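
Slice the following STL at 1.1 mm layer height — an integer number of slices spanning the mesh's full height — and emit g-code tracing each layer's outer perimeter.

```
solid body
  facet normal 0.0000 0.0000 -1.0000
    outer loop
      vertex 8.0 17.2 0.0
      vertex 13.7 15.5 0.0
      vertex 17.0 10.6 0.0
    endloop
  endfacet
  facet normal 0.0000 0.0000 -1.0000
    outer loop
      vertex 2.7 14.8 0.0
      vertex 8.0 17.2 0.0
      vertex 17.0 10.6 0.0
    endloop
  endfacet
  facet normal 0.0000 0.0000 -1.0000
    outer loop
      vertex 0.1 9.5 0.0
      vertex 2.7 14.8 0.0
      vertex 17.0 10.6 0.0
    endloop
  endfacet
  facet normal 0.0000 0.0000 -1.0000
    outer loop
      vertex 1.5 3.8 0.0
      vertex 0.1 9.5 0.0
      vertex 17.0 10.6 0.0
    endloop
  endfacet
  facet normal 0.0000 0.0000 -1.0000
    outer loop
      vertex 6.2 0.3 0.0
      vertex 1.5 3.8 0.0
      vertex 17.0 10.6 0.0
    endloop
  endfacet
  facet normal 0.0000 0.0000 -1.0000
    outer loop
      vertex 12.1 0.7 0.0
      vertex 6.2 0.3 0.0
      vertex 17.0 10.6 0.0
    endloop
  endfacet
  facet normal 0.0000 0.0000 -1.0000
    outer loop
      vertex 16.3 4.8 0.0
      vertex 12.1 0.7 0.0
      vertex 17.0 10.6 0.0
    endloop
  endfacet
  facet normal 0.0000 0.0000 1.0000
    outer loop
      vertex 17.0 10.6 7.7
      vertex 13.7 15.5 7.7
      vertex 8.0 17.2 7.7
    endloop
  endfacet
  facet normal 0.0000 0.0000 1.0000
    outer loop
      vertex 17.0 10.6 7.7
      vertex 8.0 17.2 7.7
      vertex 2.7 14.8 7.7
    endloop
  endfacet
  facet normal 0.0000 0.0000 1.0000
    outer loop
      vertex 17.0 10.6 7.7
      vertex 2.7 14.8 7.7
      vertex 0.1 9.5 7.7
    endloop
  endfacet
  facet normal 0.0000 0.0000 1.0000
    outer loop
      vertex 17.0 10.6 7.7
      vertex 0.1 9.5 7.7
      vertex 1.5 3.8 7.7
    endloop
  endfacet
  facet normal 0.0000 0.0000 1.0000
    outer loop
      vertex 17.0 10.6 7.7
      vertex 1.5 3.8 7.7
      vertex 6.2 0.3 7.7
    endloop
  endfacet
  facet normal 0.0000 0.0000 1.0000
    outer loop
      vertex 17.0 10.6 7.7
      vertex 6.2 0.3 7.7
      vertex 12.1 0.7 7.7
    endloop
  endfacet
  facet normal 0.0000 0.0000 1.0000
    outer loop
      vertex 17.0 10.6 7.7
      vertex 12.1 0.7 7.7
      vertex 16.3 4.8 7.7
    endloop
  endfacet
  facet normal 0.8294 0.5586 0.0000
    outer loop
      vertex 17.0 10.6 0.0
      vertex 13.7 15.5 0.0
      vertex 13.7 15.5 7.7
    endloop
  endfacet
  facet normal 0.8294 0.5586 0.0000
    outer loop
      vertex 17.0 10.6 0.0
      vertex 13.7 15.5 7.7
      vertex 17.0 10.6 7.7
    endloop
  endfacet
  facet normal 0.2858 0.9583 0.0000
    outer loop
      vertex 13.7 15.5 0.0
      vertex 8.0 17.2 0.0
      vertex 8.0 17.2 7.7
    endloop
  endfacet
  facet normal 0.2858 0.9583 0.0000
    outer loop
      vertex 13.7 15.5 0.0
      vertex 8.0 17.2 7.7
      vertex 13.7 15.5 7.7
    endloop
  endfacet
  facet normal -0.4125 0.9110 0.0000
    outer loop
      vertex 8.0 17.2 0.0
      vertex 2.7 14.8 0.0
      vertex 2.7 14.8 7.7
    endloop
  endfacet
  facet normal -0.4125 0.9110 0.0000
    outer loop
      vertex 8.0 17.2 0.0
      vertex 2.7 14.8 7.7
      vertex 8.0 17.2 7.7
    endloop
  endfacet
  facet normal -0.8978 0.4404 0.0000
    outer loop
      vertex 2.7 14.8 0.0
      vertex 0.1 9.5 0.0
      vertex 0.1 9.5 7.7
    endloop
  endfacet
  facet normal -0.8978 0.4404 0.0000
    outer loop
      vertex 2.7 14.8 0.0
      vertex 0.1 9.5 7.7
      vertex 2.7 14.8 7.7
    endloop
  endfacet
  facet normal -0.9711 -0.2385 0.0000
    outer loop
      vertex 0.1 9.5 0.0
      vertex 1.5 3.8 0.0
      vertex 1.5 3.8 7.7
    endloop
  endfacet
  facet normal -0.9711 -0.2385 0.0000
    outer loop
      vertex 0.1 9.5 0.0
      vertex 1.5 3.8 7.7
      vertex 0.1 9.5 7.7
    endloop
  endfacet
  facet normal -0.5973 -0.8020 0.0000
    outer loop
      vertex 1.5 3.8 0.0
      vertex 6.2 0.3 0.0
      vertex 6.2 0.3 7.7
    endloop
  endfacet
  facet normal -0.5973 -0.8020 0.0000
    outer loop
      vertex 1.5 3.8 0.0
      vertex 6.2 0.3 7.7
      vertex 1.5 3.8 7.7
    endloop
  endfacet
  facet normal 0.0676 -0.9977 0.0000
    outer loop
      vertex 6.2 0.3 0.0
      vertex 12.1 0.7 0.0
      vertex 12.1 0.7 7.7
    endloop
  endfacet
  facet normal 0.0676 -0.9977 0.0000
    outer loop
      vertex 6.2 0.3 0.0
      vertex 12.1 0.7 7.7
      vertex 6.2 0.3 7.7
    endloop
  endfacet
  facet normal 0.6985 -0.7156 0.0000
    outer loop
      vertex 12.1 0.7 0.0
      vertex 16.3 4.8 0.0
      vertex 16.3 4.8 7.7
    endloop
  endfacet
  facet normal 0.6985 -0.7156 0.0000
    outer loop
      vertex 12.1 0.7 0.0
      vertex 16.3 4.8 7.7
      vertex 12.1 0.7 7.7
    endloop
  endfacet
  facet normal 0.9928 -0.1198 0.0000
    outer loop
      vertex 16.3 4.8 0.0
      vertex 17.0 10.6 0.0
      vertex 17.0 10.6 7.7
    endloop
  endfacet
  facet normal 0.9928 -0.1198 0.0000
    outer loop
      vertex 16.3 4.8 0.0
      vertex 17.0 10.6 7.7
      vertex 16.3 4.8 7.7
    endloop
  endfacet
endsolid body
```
; perimeter-only toolpath
G21 ; units = mm
G90 ; absolute positioning
G28 ; home
; layer 1
G0 Z1.1
G0 X17.0 Y10.6
G1 X13.7 Y15.5
G1 X8.0 Y17.2
G1 X2.7 Y14.8
G1 X0.1 Y9.5
G1 X1.5 Y3.8
G1 X6.2 Y0.3
G1 X12.1 Y0.7
G1 X16.3 Y4.8
G1 X17.0 Y10.6
; layer 2
G0 Z2.2
G0 X17.0 Y10.6
G1 X13.7 Y15.5
G1 X8.0 Y17.2
G1 X2.7 Y14.8
G1 X0.1 Y9.5
G1 X1.5 Y3.8
G1 X6.2 Y0.3
G1 X12.1 Y0.7
G1 X16.3 Y4.8
G1 X17.0 Y10.6
; layer 3
G0 Z3.3
G0 X17.0 Y10.6
G1 X13.7 Y15.5
G1 X8.0 Y17.2
G1 X2.7 Y14.8
G1 X0.1 Y9.5
G1 X1.5 Y3.8
G1 X6.2 Y0.3
G1 X12.1 Y0.7
G1 X16.3 Y4.8
G1 X17.0 Y10.6
; layer 4
G0 Z4.4
G0 X17.0 Y10.6
G1 X13.7 Y15.5
G1 X8.0 Y17.2
G1 X2.7 Y14.8
G1 X0.1 Y9.5
G1 X1.5 Y3.8
G1 X6.2 Y0.3
G1 X12.1 Y0.7
G1 X16.3 Y4.8
G1 X17.0 Y10.6
; layer 5
G0 Z5.5
G0 X17.0 Y10.6
G1 X13.7 Y15.5
G1 X8.0 Y17.2
G1 X2.7 Y14.8
G1 X0.1 Y9.5
G1 X1.5 Y3.8
G1 X6.2 Y0.3
G1 X12.1 Y0.7
G1 X16.3 Y4.8
G1 X17.0 Y10.6
; layer 6
G0 Z6.6
G0 X17.0 Y10.6
G1 X13.7 Y15.5
G1 X8.0 Y17.2
G1 X2.7 Y14.8
G1 X0.1 Y9.5
G1 X1.5 Y3.8
G1 X6.2 Y0.3
G1 X12.1 Y0.7
G1 X16.3 Y4.8
G1 X17.0 Y10.6
; layer 7
G0 Z7.7
G0 X17.0 Y10.6
G1 X13.7 Y15.5
G1 X8.0 Y17.2
G1 X2.7 Y14.8
G1 X0.1 Y9.5
G1 X1.5 Y3.8
G1 X6.2 Y0.3
G1 X12.1 Y0.7
G1 X16.3 Y4.8
G1 X17.0 Y10.6
M2 ; end

The solid is a regular 9-sided prism (a cylinder approximated with 9 flat sides), circumscribed radius ≈ 8.6 mm, height ≈ 7.7 mm. Slicing at Δz = 1.1 mm — 7 equal slices spanning the solid's height, so layer i sits at z = i·h/7 — gives 7 non-empty perimeters. Each is a 9-segment closed polygon; G0 lifts to the layer z and rapids to the start vertex, then G1 traces the edges.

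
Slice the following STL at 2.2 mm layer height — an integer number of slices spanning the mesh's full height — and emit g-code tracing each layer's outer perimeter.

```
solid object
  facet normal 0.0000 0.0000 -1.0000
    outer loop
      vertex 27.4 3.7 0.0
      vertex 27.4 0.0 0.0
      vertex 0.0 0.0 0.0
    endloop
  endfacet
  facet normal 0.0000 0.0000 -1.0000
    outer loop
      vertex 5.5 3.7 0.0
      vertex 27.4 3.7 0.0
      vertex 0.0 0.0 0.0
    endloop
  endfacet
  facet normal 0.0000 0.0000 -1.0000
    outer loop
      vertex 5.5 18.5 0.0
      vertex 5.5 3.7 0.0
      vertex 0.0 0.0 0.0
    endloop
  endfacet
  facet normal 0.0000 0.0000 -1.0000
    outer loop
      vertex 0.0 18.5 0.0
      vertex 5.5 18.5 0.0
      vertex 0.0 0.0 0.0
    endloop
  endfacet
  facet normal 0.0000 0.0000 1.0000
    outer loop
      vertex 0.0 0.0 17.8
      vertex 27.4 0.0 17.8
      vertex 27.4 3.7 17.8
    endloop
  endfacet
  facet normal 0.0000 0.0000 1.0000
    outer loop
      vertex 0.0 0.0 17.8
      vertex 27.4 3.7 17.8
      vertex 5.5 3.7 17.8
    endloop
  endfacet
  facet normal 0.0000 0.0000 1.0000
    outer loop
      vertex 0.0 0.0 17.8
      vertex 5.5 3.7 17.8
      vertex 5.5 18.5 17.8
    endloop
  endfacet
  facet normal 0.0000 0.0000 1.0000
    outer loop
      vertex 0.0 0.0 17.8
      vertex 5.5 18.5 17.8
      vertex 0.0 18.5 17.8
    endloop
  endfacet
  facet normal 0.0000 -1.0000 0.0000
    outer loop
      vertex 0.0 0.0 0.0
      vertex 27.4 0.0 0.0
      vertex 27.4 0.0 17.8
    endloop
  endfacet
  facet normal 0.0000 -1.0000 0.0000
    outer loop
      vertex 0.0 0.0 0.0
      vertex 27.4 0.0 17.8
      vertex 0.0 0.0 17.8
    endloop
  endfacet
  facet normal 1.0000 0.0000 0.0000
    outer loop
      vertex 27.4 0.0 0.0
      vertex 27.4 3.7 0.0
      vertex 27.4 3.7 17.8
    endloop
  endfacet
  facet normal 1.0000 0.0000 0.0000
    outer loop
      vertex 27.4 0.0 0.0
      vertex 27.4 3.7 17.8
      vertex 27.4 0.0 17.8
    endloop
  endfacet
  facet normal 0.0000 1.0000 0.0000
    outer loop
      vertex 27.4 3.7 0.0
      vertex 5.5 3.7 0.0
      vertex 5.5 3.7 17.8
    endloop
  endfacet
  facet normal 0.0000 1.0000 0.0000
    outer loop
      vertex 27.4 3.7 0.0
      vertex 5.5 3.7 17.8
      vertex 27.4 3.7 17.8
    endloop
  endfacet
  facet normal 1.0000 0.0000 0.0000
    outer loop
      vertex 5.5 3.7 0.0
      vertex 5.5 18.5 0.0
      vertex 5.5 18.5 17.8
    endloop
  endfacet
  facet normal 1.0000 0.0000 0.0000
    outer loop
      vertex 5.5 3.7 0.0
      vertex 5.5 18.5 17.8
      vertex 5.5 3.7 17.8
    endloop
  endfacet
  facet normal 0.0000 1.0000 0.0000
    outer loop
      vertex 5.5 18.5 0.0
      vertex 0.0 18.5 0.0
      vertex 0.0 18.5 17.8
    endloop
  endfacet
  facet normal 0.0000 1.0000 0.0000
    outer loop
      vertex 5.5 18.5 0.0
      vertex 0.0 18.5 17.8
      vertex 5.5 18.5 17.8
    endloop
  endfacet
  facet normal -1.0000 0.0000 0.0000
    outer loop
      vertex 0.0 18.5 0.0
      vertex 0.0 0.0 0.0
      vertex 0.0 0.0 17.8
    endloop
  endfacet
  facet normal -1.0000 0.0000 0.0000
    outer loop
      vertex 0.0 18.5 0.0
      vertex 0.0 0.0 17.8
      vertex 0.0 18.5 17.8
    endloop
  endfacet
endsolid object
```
; perimeter-only toolpath
G21 ; units = mm
G90 ; absolute positioning
G28 ; home
; layer 1
G0 Z2.2
G0 X0.0 Y0.0
G1 X27.4 Y0.0
G1 X27.4 Y3.7
G1 X5.5 Y3.7
G1 X5.5 Y18.5
G1 X0.0 Y18.5
G1 X0.0 Y0.0
; layer 2
G0 Z4.5
G0 X0.0 Y0.0
G1 X27.4 Y0.0
G1 X27.4 Y3.7
G1 X5.5 Y3.7
G1 X5.5 Y18.5
G1 X0.0 Y18.5
G1 X0.0 Y0.0
; layer 3
G0 Z6.7
G0 X0.0 Y0.0
G1 X27.4 Y0.0
G1 X27.4 Y3.7
G1 X5.5 Y3.7
G1 X5.5 Y18.5
G1 X0.0 Y18.5
G1 X0.0 Y0.0
; layer 4
G0 Z8.9
G0 X0.0 Y0.0
G1 X27.4 Y0.0
G1 X27.4 Y3.7
G1 X5.5 Y3.7
G1 X5.5 Y18.5
G1 X0.0 Y18.5
G1 X0.0 Y0.0
; layer 5
G0 Z11.1
G0 X0.0 Y0.0
G1 X27.4 Y0.0
G1 X27.4 Y3.7
G1 X5.5 Y3.7
G1 X5.5 Y18.5
G1 X0.0 Y18.5
G1 X0.0 Y0.0
; layer 6
G0 Z13.4
G0 X0.0 Y0.0
G1 X27.4 Y0.0
G1 X27.4 Y3.7
G1 X5.5 Y3.7
G1 X5.5 Y18.5
G1 X0.0 Y18.5
G1 X0.0 Y0.0
; layer 7
G0 Z15.6
G0 X0.0 Y0.0
G1 X27.4 Y0.0
G1 X27.4 Y3.7
G1 X5.5 Y3.7
G1 X5.5 Y18.5
G1 X0.0 Y18.5
G1 X0.0 Y0.0
; layer 8
G0 Z17.8
G0 X0.0 Y0.0
G1 X27.4 Y0.0
G1 X27.4 Y3.7
G1 X5.5 Y3.7
G1 X5.5 Y18.5
G1 X0.0 Y18.5
G1 X0.0 Y0.0
M2 ; end

The solid is an L-shaped prism: outer 27.4 × 18.5 mm, arm thicknesses ≈ 3.7 mm (horizontal) and 5.5 mm (vertical), extruded 17.8 mm in z. Slicing at Δz = 2.2 mm — 8 equal slices spanning the solid's height, so layer i sits at z = i·h/8 — gives 8 non-empty perimeters. Each is a 6-segment closed polygon; G0 lifts to the layer z and rapids to the start vertex, then G1 traces the edges.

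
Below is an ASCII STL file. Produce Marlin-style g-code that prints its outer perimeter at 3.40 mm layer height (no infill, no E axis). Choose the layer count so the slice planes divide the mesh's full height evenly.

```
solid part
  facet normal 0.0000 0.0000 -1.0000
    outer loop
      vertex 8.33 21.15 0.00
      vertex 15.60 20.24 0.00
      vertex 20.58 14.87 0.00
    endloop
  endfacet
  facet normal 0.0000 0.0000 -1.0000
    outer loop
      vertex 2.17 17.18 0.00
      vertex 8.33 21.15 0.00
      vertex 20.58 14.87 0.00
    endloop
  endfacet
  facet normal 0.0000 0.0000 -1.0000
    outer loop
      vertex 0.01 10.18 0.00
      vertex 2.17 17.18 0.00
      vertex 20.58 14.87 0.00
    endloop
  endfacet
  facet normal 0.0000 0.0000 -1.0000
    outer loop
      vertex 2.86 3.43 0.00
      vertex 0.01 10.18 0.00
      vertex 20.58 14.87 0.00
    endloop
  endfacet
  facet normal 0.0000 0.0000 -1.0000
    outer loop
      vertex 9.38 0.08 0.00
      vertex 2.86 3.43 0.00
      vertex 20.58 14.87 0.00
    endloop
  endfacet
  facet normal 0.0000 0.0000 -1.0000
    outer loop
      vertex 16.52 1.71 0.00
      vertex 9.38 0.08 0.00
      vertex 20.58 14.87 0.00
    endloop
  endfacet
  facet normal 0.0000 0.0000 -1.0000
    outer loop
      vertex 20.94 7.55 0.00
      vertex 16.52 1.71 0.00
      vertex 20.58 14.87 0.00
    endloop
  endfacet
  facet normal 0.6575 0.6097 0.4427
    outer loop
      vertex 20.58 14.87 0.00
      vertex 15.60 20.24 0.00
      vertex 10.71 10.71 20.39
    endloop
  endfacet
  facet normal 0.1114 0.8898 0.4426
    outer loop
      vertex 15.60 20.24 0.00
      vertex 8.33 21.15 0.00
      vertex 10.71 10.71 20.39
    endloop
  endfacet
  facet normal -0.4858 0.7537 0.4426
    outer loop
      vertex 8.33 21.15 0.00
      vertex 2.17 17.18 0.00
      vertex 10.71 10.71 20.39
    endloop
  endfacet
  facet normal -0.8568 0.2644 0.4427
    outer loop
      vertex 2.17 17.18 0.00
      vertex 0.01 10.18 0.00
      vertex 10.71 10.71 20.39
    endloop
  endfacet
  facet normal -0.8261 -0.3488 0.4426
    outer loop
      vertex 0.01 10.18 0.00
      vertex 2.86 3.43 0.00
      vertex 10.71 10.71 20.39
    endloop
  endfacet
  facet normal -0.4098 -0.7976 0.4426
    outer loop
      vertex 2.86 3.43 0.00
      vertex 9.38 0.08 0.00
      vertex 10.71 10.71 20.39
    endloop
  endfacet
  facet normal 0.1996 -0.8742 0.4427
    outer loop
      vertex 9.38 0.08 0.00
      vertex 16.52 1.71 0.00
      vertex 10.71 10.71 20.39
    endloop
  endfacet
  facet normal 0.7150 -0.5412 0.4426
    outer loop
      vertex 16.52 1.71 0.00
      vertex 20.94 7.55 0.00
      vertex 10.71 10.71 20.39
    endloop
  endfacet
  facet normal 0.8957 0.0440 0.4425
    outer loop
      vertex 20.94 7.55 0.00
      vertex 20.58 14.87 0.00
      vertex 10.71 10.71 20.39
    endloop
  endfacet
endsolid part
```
; perimeter-only toolpath
G21 ; units = mm
G90 ; absolute positioning
G28 ; home
; layer 1
G0 Z3.40
G0 X18.93 Y14.18
G1 X14.79 Y18.65
G1 X8.73 Y19.41
G1 X3.59 Y16.10
G1 X1.79 Y10.27
G1 X4.17 Y4.64
G1 X9.60 Y1.85
G1 X15.55 Y3.21
G1 X19.24 Y8.08
G1 X18.93 Y14.18
; layer 2
G0 Z6.80
G0 X17.29 Y13.48
G1 X13.97 Y17.06
G1 X9.12 Y17.67
G1 X5.02 Y15.02
G1 X3.58 Y10.36
G1 X5.48 Y5.86
G1 X9.82 Y3.62
G1 X14.58 Y4.71
G1 X17.53 Y8.60
G1 X17.29 Y13.48
; layer 3
G0 Z10.20
G0 X15.64 Y12.79
G1 X13.16 Y15.47
G1 X9.52 Y15.93
G1 X6.44 Y13.95
G1 X5.36 Y10.45
G1 X6.79 Y7.07
G1 X10.05 Y5.40
G1 X13.62 Y6.21
G1 X15.83 Y9.13
G1 X15.64 Y12.79
; layer 4
G0 Z13.59
G0 X14.00 Y12.10
G1 X12.34 Y13.89
G1 X9.92 Y14.19
G1 X7.86 Y12.87
G1 X7.14 Y10.53
G1 X8.09 Y8.28
G1 X10.27 Y7.17
G1 X12.65 Y7.71
G1 X14.12 Y9.66
G1 X14.00 Y12.10
; layer 5
G0 Z16.99
G0 X12.36 Y11.40
G1 X11.53 Y12.30
G1 X10.31 Y12.45
G1 X9.29 Y11.79
G1 X8.93 Y10.62
G1 X9.40 Y9.50
G1 X10.49 Y8.94
G1 X11.68 Y9.21
G1 X12.41 Y10.18
G1 X12.36 Y11.40
M2 ; end

The solid is a regular 9-sided pyramid, base circumscribed radius ≈ 10.7 mm, apex at z ≈ 20.4 mm. Slicing at Δz = 3.40 mm — 6 equal slices spanning the solid's height, so layer i sits at z = i·h/6 — gives 5 non-empty perimeters. Each is a 9-segment closed polygon; G0 lifts to the layer z and rapids to the start vertex, then G1 traces the edges. The cross-section shrinks linearly with z (the slice at the apex is degenerate and omitted).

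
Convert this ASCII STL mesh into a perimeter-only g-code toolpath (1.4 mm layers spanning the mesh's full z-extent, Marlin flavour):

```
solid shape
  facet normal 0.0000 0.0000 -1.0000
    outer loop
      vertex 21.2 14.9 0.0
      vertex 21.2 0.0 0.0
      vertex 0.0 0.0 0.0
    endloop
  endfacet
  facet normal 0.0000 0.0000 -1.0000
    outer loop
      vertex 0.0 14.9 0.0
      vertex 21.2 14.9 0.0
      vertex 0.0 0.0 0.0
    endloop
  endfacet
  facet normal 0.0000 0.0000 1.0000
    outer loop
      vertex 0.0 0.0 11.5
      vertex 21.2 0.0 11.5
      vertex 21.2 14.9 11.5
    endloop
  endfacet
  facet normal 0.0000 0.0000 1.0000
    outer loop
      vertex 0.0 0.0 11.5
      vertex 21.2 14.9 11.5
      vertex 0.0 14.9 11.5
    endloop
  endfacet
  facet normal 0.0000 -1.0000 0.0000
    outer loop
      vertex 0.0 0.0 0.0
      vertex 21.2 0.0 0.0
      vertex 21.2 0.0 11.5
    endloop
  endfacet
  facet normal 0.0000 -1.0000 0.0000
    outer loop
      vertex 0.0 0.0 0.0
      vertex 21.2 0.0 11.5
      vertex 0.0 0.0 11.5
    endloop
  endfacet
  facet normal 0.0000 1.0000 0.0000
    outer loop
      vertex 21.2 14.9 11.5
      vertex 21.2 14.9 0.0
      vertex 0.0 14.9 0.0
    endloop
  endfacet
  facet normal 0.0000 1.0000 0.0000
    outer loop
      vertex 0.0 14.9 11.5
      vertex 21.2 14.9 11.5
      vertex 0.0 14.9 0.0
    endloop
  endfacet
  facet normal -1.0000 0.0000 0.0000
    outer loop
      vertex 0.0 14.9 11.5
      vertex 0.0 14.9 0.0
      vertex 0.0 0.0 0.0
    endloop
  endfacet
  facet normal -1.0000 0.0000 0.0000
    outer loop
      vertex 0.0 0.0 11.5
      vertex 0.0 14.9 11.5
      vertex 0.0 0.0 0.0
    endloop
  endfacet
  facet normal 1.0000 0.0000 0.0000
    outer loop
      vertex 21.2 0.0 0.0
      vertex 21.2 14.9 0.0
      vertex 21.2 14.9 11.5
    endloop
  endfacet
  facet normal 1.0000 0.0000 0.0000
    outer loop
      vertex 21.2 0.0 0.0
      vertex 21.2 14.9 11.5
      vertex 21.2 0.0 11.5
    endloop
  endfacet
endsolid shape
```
; perimeter-only toolpath
G21 ; units = mm
G90 ; absolute positioning
G28 ; home
; layer 1
G0 Z1.4
G0 X0.0 Y0.0
G1 X21.2 Y0.0
G1 X21.2 Y14.9
G1 X0.0 Y14.9
G1 X0.0 Y0.0
; layer 2
G0 Z2.9
G0 X0.0 Y0.0
G1 X21.2 Y0.0
G1 X21.2 Y14.9
G1 X0.0 Y14.9
G1 X0.0 Y0.0
; layer 3
G0 Z4.3
G0 X0.0 Y0.0
G1 X21.2 Y0.0
G1 X21.2 Y14.9
G1 X0.0 Y14.9
G1 X0.0 Y0.0
; layer 4
G0 Z5.8
G0 X0.0 Y0.0
G1 X21.2 Y0.0
G1 X21.2 Y14.9
G1 X0.0 Y14.9
G1 X0.0 Y0.0
; layer 5
G0 Z7.2
G0 X0.0 Y0.0
G1 X21.2 Y0.0
G1 X21.2 Y14.9
G1 X0.0 Y14.9
G1 X0.0 Y0.0
; layer 6
G0 Z8.6
G0 X0.0 Y0.0
G1 X21.2 Y0.0
G1 X21.2 Y14.9
G1 X0.0 Y14.9
G1 X0.0 Y0.0
; layer 7
G0 Z10.1
G0 X0.0 Y0.0
G1 X21.2 Y0.0
G1 X21.2 Y14.9
G1 X0.0 Y14.9
G1 X0.0 Y0.0
; layer 8
G0 Z11.5
G0 X0.0 Y0.0
G1 X21.2 Y0.0
G1 X21.2 Y14.9
G1 X0.0 Y14.9
G1 X0.0 Y0.0
M2 ; end

The solid is a rectangular box, roughly 21.2 × 14.9 mm footprint and 11.5 mm tall. Slicing at Δz = 1.4 mm — 8 equal slices spanning the solid's height, so layer i sits at z = i·h/8 — gives 8 non-empty perimeters. Each is a 4-segment closed polygon; G0 lifts to the layer z and rapids to the start vertex, then G1 traces the edges.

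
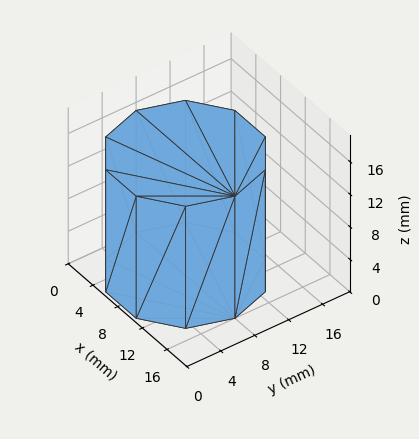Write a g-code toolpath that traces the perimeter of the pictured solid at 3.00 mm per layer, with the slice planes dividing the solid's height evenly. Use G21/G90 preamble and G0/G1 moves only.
Reading the render: the shape is a regular 10-sided prism (a cylinder approximated with 10 flat sides), circumscribed radius ≈ 8 mm, height ≈ 15 mm (dimensions read to the nearest mm from the axis ticks). For the g-code, the solid's height is divided into equal slices at the stated Δz and each level perimeter traced with G1 moves after a G0 lift.

; perimeter-only toolpath
G21 ; units = mm
G90 ; absolute positioning
G28 ; home
; layer 1
G0 Z3.00
G0 X16.00 Y8.00
G1 X14.47 Y12.70
G1 X10.47 Y15.61
G1 X5.53 Y15.61
G1 X1.53 Y12.70
G1 X0.00 Y8.00
G1 X1.53 Y3.30
G1 X5.53 Y0.39
G1 X10.47 Y0.39
G1 X14.47 Y3.30
G1 X16.00 Y8.00
; layer 2
G0 Z6.00
G0 X16.00 Y8.00
G1 X14.47 Y12.70
G1 X10.47 Y15.61
G1 X5.53 Y15.61
G1 X1.53 Y12.70
G1 X0.00 Y8.00
G1 X1.53 Y3.30
G1 X5.53 Y0.39
G1 X10.47 Y0.39
G1 X14.47 Y3.30
G1 X16.00 Y8.00
; layer 3
G0 Z9.00
G0 X16.00 Y8.00
G1 X14.47 Y12.70
G1 X10.47 Y15.61
G1 X5.53 Y15.61
G1 X1.53 Y12.70
G1 X0.00 Y8.00
G1 X1.53 Y3.30
G1 X5.53 Y0.39
G1 X10.47 Y0.39
G1 X14.47 Y3.30
G1 X16.00 Y8.00
; layer 4
G0 Z12.00
G0 X16.00 Y8.00
G1 X14.47 Y12.70
G1 X10.47 Y15.61
G1 X5.53 Y15.61
G1 X1.53 Y12.70
G1 X0.00 Y8.00
G1 X1.53 Y3.30
G1 X5.53 Y0.39
G1 X10.47 Y0.39
G1 X14.47 Y3.30
G1 X16.00 Y8.00
; layer 5
G0 Z15.00
G0 X16.00 Y8.00
G1 X14.47 Y12.70
G1 X10.47 Y15.61
G1 X5.53 Y15.61
G1 X1.53 Y12.70
G1 X0.00 Y8.00
G1 X1.53 Y3.30
G1 X5.53 Y0.39
G1 X10.47 Y0.39
G1 X14.47 Y3.30
G1 X16.00 Y8.00
M2 ; end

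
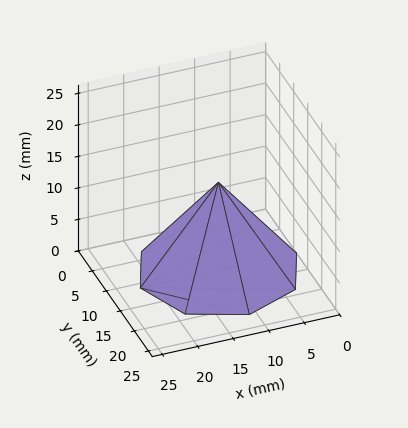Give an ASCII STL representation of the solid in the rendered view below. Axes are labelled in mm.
Reading the render: the shape is a regular 8-sided pyramid, base circumscribed radius ≈ 11 mm, apex at z ≈ 14 mm (dimensions read to the nearest mm from the axis ticks). For the STL, each face is triangulated and given an outward normal.

solid part
  facet normal 0.0000 0.0000 -1.0000
    outer loop
      vertex 11.000 22.000 0.000
      vertex 18.778 18.778 0.000
      vertex 22.000 11.000 0.000
    endloop
  endfacet
  facet normal 0.0000 0.0000 -1.0000
    outer loop
      vertex 3.222 18.778 0.000
      vertex 11.000 22.000 0.000
      vertex 22.000 11.000 0.000
    endloop
  endfacet
  facet normal 0.0000 0.0000 -1.0000
    outer loop
      vertex 0.000 11.000 0.000
      vertex 3.222 18.778 0.000
      vertex 22.000 11.000 0.000
    endloop
  endfacet
  facet normal 0.0000 0.0000 -1.0000
    outer loop
      vertex 3.222 3.222 0.000
      vertex 0.000 11.000 0.000
      vertex 22.000 11.000 0.000
    endloop
  endfacet
  facet normal 0.0000 0.0000 -1.0000
    outer loop
      vertex 11.000 0.000 0.000
      vertex 3.222 3.222 0.000
      vertex 22.000 11.000 0.000
    endloop
  endfacet
  facet normal 0.0000 0.0000 -1.0000
    outer loop
      vertex 18.778 3.222 0.000
      vertex 11.000 0.000 0.000
      vertex 22.000 11.000 0.000
    endloop
  endfacet
  facet normal 0.7477 0.3097 0.5874
    outer loop
      vertex 22.000 11.000 0.000
      vertex 18.778 18.778 0.000
      vertex 11.000 11.000 14.000
    endloop
  endfacet
  facet normal 0.3097 0.7477 0.5874
    outer loop
      vertex 18.778 18.778 0.000
      vertex 11.000 22.000 0.000
      vertex 11.000 11.000 14.000
    endloop
  endfacet
  facet normal -0.3097 0.7477 0.5874
    outer loop
      vertex 11.000 22.000 0.000
      vertex 3.222 18.778 0.000
      vertex 11.000 11.000 14.000
    endloop
  endfacet
  facet normal -0.7477 0.3097 0.5874
    outer loop
      vertex 3.222 18.778 0.000
      vertex 0.000 11.000 0.000
      vertex 11.000 11.000 14.000
    endloop
  endfacet
  facet normal -0.7477 -0.3097 0.5874
    outer loop
      vertex 0.000 11.000 0.000
      vertex 3.222 3.222 0.000
      vertex 11.000 11.000 14.000
    endloop
  endfacet
  facet normal -0.3097 -0.7477 0.5874
    outer loop
      vertex 3.222 3.222 0.000
      vertex 11.000 0.000 0.000
      vertex 11.000 11.000 14.000
    endloop
  endfacet
  facet normal 0.3097 -0.7477 0.5874
    outer loop
      vertex 11.000 0.000 0.000
      vertex 18.778 3.222 0.000
      vertex 11.000 11.000 14.000
    endloop
  endfacet
  facet normal 0.7477 -0.3097 0.5874
    outer loop
      vertex 18.778 3.222 0.000
      vertex 22.000 11.000 0.000
      vertex 11.000 11.000 14.000
    endloop
  endfacet
endsolid part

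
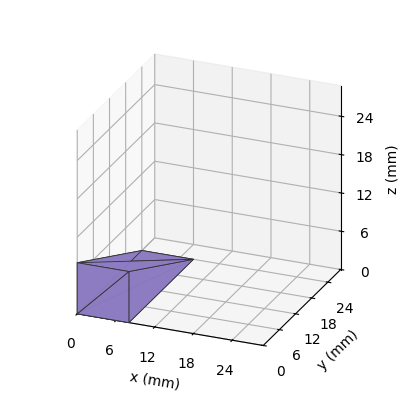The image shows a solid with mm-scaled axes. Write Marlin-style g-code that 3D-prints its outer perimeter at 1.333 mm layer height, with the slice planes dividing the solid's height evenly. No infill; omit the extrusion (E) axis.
Reading the render: the shape is a wedge (ramp): 8 × 24 mm base, rising to 8 mm along the y=0 edge and sloping linearly to z=0 at y=24 (dimensions read to the nearest mm from the axis ticks). For the g-code, the solid's height is divided into equal slices at the stated Δz and each level perimeter traced with G1 moves after a G0 lift.

; perimeter-only toolpath
G21 ; units = mm
G90 ; absolute positioning
G28 ; home
; layer 1
G0 Z1.333
G0 X0.000 Y0.000
G1 X8.000 Y0.000
G1 X8.000 Y20.000
G1 X0.000 Y20.000
G1 X0.000 Y0.000
; layer 2
G0 Z2.667
G0 X0.000 Y0.000
G1 X8.000 Y0.000
G1 X8.000 Y16.000
G1 X0.000 Y16.000
G1 X0.000 Y0.000
; layer 3
G0 Z4.000
G0 X0.000 Y0.000
G1 X8.000 Y0.000
G1 X8.000 Y12.000
G1 X0.000 Y12.000
G1 X0.000 Y0.000
; layer 4
G0 Z5.333
G0 X0.000 Y0.000
G1 X8.000 Y0.000
G1 X8.000 Y8.000
G1 X0.000 Y8.000
G1 X0.000 Y0.000
; layer 5
G0 Z6.667
G0 X0.000 Y0.000
G1 X8.000 Y0.000
G1 X8.000 Y4.000
G1 X0.000 Y4.000
G1 X0.000 Y0.000
M2 ; end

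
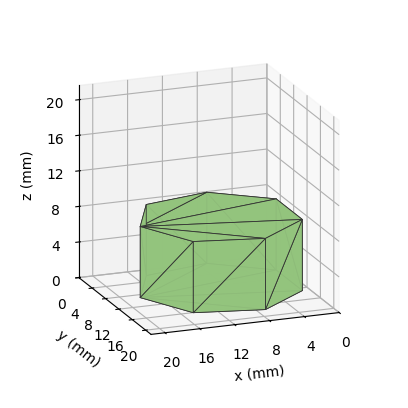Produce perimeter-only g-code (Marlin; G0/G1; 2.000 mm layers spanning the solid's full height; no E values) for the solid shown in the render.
Reading the render: the shape is a regular 7-sided prism (a cylinder approximated with 7 flat sides), circumscribed radius ≈ 9 mm, height ≈ 8 mm (dimensions read to the nearest mm from the axis ticks). For the g-code, the solid's height is divided into equal slices at the stated Δz and each level perimeter traced with G1 moves after a G0 lift.

; perimeter-only toolpath
G21 ; units = mm
G90 ; absolute positioning
G28 ; home
; layer 1
G0 Z2.000
G0 X18.000 Y9.000
G1 X14.611 Y16.036
G1 X6.997 Y17.774
G1 X0.891 Y12.905
G1 X0.891 Y5.095
G1 X6.997 Y0.226
G1 X14.611 Y1.964
G1 X18.000 Y9.000
; layer 2
G0 Z4.000
G0 X18.000 Y9.000
G1 X14.611 Y16.036
G1 X6.997 Y17.774
G1 X0.891 Y12.905
G1 X0.891 Y5.095
G1 X6.997 Y0.226
G1 X14.611 Y1.964
G1 X18.000 Y9.000
; layer 3
G0 Z6.000
G0 X18.000 Y9.000
G1 X14.611 Y16.036
G1 X6.997 Y17.774
G1 X0.891 Y12.905
G1 X0.891 Y5.095
G1 X6.997 Y0.226
G1 X14.611 Y1.964
G1 X18.000 Y9.000
; layer 4
G0 Z8.000
G0 X18.000 Y9.000
G1 X14.611 Y16.036
G1 X6.997 Y17.774
G1 X0.891 Y12.905
G1 X0.891 Y5.095
G1 X6.997 Y0.226
G1 X14.611 Y1.964
G1 X18.000 Y9.000
M2 ; end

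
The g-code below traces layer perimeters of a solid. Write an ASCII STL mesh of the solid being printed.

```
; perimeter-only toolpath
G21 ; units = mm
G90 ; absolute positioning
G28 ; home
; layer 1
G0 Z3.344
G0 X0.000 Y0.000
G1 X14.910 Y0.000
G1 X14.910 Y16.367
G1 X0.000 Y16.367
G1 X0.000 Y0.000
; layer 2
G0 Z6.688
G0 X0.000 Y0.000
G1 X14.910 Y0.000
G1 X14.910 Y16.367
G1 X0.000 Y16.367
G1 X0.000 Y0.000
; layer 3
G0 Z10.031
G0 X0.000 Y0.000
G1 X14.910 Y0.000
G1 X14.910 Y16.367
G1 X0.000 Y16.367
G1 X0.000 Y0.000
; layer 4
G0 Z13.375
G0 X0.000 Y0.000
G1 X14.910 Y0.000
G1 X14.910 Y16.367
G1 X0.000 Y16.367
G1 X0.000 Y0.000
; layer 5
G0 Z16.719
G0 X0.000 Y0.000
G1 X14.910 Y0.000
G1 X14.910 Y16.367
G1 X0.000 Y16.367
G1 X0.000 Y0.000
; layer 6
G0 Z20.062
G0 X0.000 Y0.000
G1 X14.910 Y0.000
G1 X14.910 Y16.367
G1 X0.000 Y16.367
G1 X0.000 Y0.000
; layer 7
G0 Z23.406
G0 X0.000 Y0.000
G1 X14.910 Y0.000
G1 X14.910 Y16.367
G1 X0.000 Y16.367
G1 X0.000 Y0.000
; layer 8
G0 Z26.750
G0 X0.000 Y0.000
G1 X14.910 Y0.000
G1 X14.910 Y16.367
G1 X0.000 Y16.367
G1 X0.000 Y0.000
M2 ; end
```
solid part
  facet normal 0.0000 0.0000 -1.0000
    outer loop
      vertex 14.910 16.367 0.000
      vertex 14.910 0.000 0.000
      vertex 0.000 0.000 0.000
    endloop
  endfacet
  facet normal 0.0000 0.0000 -1.0000
    outer loop
      vertex 0.000 16.367 0.000
      vertex 14.910 16.367 0.000
      vertex 0.000 0.000 0.000
    endloop
  endfacet
  facet normal 0.0000 0.0000 1.0000
    outer loop
      vertex 0.000 0.000 26.750
      vertex 14.910 0.000 26.750
      vertex 14.910 16.367 26.750
    endloop
  endfacet
  facet normal 0.0000 0.0000 1.0000
    outer loop
      vertex 0.000 0.000 26.750
      vertex 14.910 16.367 26.750
      vertex 0.000 16.367 26.750
    endloop
  endfacet
  facet normal 0.0000 -1.0000 0.0000
    outer loop
      vertex 0.000 0.000 0.000
      vertex 14.910 0.000 0.000
      vertex 14.910 0.000 26.750
    endloop
  endfacet
  facet normal 0.0000 -1.0000 0.0000
    outer loop
      vertex 0.000 0.000 0.000
      vertex 14.910 0.000 26.750
      vertex 0.000 0.000 26.750
    endloop
  endfacet
  facet normal 0.0000 1.0000 0.0000
    outer loop
      vertex 14.910 16.367 26.750
      vertex 14.910 16.367 0.000
      vertex 0.000 16.367 0.000
    endloop
  endfacet
  facet normal 0.0000 1.0000 0.0000
    outer loop
      vertex 0.000 16.367 26.750
      vertex 14.910 16.367 26.750
      vertex 0.000 16.367 0.000
    endloop
  endfacet
  facet normal -1.0000 0.0000 0.0000
    outer loop
      vertex 0.000 16.367 26.750
      vertex 0.000 16.367 0.000
      vertex 0.000 0.000 0.000
    endloop
  endfacet
  facet normal -1.0000 0.0000 0.0000
    outer loop
      vertex 0.000 0.000 26.750
      vertex 0.000 16.367 26.750
      vertex 0.000 0.000 0.000
    endloop
  endfacet
  facet normal 1.0000 0.0000 0.0000
    outer loop
      vertex 14.910 0.000 0.000
      vertex 14.910 16.367 0.000
      vertex 14.910 16.367 26.750
    endloop
  endfacet
  facet normal 1.0000 0.0000 0.0000
    outer loop
      vertex 14.910 0.000 0.000
      vertex 14.910 16.367 26.750
      vertex 14.910 0.000 26.750
    endloop
  endfacet
endsolid part

The G0 Z moves step by Δz≈3.344 mm. Every layer's G1 loop is the same polygon, so the solid is a straight extrusion of it from z=0 to z≈26.8. Closing with flat bottom and top caps and triangulating gives 12 facets — a rectangular box, roughly 14.9 × 16.4 mm footprint and 26.8 mm tall.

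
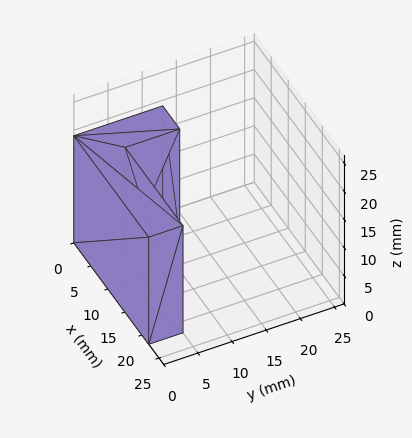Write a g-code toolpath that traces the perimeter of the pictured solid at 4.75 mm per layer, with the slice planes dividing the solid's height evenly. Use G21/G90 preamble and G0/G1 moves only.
Reading the render: the shape is an L-shaped prism: outer 22 × 13 mm, arm thicknesses ≈ 5 mm (horizontal) and 5 mm (vertical), extruded 19 mm in z (dimensions read to the nearest mm from the axis ticks). For the g-code, the solid's height is divided into equal slices at the stated Δz and each level perimeter traced with G1 moves after a G0 lift.

; perimeter-only toolpath
G21 ; units = mm
G90 ; absolute positioning
G28 ; home
; layer 1
G0 Z4.75
G0 X0.00 Y0.00
G1 X22.00 Y0.00
G1 X22.00 Y5.00
G1 X5.00 Y5.00
G1 X5.00 Y13.00
G1 X0.00 Y13.00
G1 X0.00 Y0.00
; layer 2
G0 Z9.50
G0 X0.00 Y0.00
G1 X22.00 Y0.00
G1 X22.00 Y5.00
G1 X5.00 Y5.00
G1 X5.00 Y13.00
G1 X0.00 Y13.00
G1 X0.00 Y0.00
; layer 3
G0 Z14.25
G0 X0.00 Y0.00
G1 X22.00 Y0.00
G1 X22.00 Y5.00
G1 X5.00 Y5.00
G1 X5.00 Y13.00
G1 X0.00 Y13.00
G1 X0.00 Y0.00
; layer 4
G0 Z19.00
G0 X0.00 Y0.00
G1 X22.00 Y0.00
G1 X22.00 Y5.00
G1 X5.00 Y5.00
G1 X5.00 Y13.00
G1 X0.00 Y13.00
G1 X0.00 Y0.00
M2 ; end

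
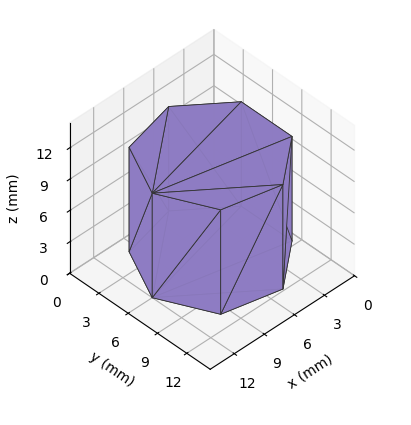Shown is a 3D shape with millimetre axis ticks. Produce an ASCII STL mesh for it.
Reading the render: the shape is a regular 7-sided prism (a cylinder approximated with 7 flat sides), circumscribed radius ≈ 6 mm, height ≈ 10 mm (dimensions read to the nearest mm from the axis ticks). For the STL, each face is triangulated and given an outward normal.

solid part
  facet normal 0.0000 0.0000 -1.0000
    outer loop
      vertex 4.66 11.85 0.00
      vertex 9.74 10.69 0.00
      vertex 12.00 6.00 0.00
    endloop
  endfacet
  facet normal 0.0000 0.0000 -1.0000
    outer loop
      vertex 0.59 8.60 0.00
      vertex 4.66 11.85 0.00
      vertex 12.00 6.00 0.00
    endloop
  endfacet
  facet normal 0.0000 0.0000 -1.0000
    outer loop
      vertex 0.59 3.40 0.00
      vertex 0.59 8.60 0.00
      vertex 12.00 6.00 0.00
    endloop
  endfacet
  facet normal 0.0000 0.0000 -1.0000
    outer loop
      vertex 4.66 0.15 0.00
      vertex 0.59 3.40 0.00
      vertex 12.00 6.00 0.00
    endloop
  endfacet
  facet normal 0.0000 0.0000 -1.0000
    outer loop
      vertex 9.74 1.31 0.00
      vertex 4.66 0.15 0.00
      vertex 12.00 6.00 0.00
    endloop
  endfacet
  facet normal 0.0000 0.0000 1.0000
    outer loop
      vertex 12.00 6.00 10.00
      vertex 9.74 10.69 10.00
      vertex 4.66 11.85 10.00
    endloop
  endfacet
  facet normal 0.0000 0.0000 1.0000
    outer loop
      vertex 12.00 6.00 10.00
      vertex 4.66 11.85 10.00
      vertex 0.59 8.60 10.00
    endloop
  endfacet
  facet normal 0.0000 0.0000 1.0000
    outer loop
      vertex 12.00 6.00 10.00
      vertex 0.59 8.60 10.00
      vertex 0.59 3.40 10.00
    endloop
  endfacet
  facet normal 0.0000 0.0000 1.0000
    outer loop
      vertex 12.00 6.00 10.00
      vertex 0.59 3.40 10.00
      vertex 4.66 0.15 10.00
    endloop
  endfacet
  facet normal 0.0000 0.0000 1.0000
    outer loop
      vertex 12.00 6.00 10.00
      vertex 4.66 0.15 10.00
      vertex 9.74 1.31 10.00
    endloop
  endfacet
  facet normal 0.9009 0.4341 0.0000
    outer loop
      vertex 12.00 6.00 0.00
      vertex 9.74 10.69 0.00
      vertex 9.74 10.69 10.00
    endloop
  endfacet
  facet normal 0.9009 0.4341 0.0000
    outer loop
      vertex 12.00 6.00 0.00
      vertex 9.74 10.69 10.00
      vertex 12.00 6.00 10.00
    endloop
  endfacet
  facet normal 0.2226 0.9749 0.0000
    outer loop
      vertex 9.74 10.69 0.00
      vertex 4.66 11.85 0.00
      vertex 4.66 11.85 10.00
    endloop
  endfacet
  facet normal 0.2226 0.9749 0.0000
    outer loop
      vertex 9.74 10.69 0.00
      vertex 4.66 11.85 10.00
      vertex 9.74 10.69 10.00
    endloop
  endfacet
  facet normal -0.6240 0.7814 0.0000
    outer loop
      vertex 4.66 11.85 0.00
      vertex 0.59 8.60 0.00
      vertex 0.59 8.60 10.00
    endloop
  endfacet
  facet normal -0.6240 0.7814 0.0000
    outer loop
      vertex 4.66 11.85 0.00
      vertex 0.59 8.60 10.00
      vertex 4.66 11.85 10.00
    endloop
  endfacet
  facet normal -1.0000 0.0000 0.0000
    outer loop
      vertex 0.59 8.60 0.00
      vertex 0.59 3.40 0.00
      vertex 0.59 3.40 10.00
    endloop
  endfacet
  facet normal -1.0000 0.0000 0.0000
    outer loop
      vertex 0.59 8.60 0.00
      vertex 0.59 3.40 10.00
      vertex 0.59 8.60 10.00
    endloop
  endfacet
  facet normal -0.6240 -0.7814 0.0000
    outer loop
      vertex 0.59 3.40 0.00
      vertex 4.66 0.15 0.00
      vertex 4.66 0.15 10.00
    endloop
  endfacet
  facet normal -0.6240 -0.7814 0.0000
    outer loop
      vertex 0.59 3.40 0.00
      vertex 4.66 0.15 10.00
      vertex 0.59 3.40 10.00
    endloop
  endfacet
  facet normal 0.2226 -0.9749 0.0000
    outer loop
      vertex 4.66 0.15 0.00
      vertex 9.74 1.31 0.00
      vertex 9.74 1.31 10.00
    endloop
  endfacet
  facet normal 0.2226 -0.9749 0.0000
    outer loop
      vertex 4.66 0.15 0.00
      vertex 9.74 1.31 10.00
      vertex 4.66 0.15 10.00
    endloop
  endfacet
  facet normal 0.9009 -0.4341 0.0000
    outer loop
      vertex 9.74 1.31 0.00
      vertex 12.00 6.00 0.00
      vertex 12.00 6.00 10.00
    endloop
  endfacet
  facet normal 0.9009 -0.4341 0.0000
    outer loop
      vertex 9.74 1.31 0.00
      vertex 12.00 6.00 10.00
      vertex 9.74 1.31 10.00
    endloop
  endfacet
endsolid part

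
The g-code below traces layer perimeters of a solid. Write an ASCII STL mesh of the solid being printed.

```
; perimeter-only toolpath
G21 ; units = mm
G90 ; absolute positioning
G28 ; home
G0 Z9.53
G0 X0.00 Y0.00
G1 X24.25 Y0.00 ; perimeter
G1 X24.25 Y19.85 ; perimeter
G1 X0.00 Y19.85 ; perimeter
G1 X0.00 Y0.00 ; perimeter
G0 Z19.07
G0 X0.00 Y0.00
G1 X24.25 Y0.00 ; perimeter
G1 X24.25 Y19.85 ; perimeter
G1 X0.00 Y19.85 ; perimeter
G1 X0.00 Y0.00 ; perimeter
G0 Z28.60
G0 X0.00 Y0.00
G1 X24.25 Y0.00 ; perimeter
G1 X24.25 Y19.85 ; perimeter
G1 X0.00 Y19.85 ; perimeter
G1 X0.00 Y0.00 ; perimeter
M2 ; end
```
solid part
  facet normal 0.0000 0.0000 -1.0000
    outer loop
      vertex 24.25 19.85 0.00
      vertex 24.25 0.00 0.00
      vertex 0.00 0.00 0.00
    endloop
  endfacet
  facet normal 0.0000 0.0000 -1.0000
    outer loop
      vertex 0.00 19.85 0.00
      vertex 24.25 19.85 0.00
      vertex 0.00 0.00 0.00
    endloop
  endfacet
  facet normal 0.0000 0.0000 1.0000
    outer loop
      vertex 0.00 0.00 28.60
      vertex 24.25 0.00 28.60
      vertex 24.25 19.85 28.60
    endloop
  endfacet
  facet normal 0.0000 0.0000 1.0000
    outer loop
      vertex 0.00 0.00 28.60
      vertex 24.25 19.85 28.60
      vertex 0.00 19.85 28.60
    endloop
  endfacet
  facet normal 0.0000 -1.0000 0.0000
    outer loop
      vertex 0.00 0.00 0.00
      vertex 24.25 0.00 0.00
      vertex 24.25 0.00 28.60
    endloop
  endfacet
  facet normal 0.0000 -1.0000 0.0000
    outer loop
      vertex 0.00 0.00 0.00
      vertex 24.25 0.00 28.60
      vertex 0.00 0.00 28.60
    endloop
  endfacet
  facet normal 0.0000 1.0000 0.0000
    outer loop
      vertex 24.25 19.85 28.60
      vertex 24.25 19.85 0.00
      vertex 0.00 19.85 0.00
    endloop
  endfacet
  facet normal 0.0000 1.0000 0.0000
    outer loop
      vertex 0.00 19.85 28.60
      vertex 24.25 19.85 28.60
      vertex 0.00 19.85 0.00
    endloop
  endfacet
  facet normal -1.0000 0.0000 0.0000
    outer loop
      vertex 0.00 19.85 28.60
      vertex 0.00 19.85 0.00
      vertex 0.00 0.00 0.00
    endloop
  endfacet
  facet normal -1.0000 0.0000 0.0000
    outer loop
      vertex 0.00 0.00 28.60
      vertex 0.00 19.85 28.60
      vertex 0.00 0.00 0.00
    endloop
  endfacet
  facet normal 1.0000 0.0000 0.0000
    outer loop
      vertex 24.25 0.00 0.00
      vertex 24.25 19.85 0.00
      vertex 24.25 19.85 28.60
    endloop
  endfacet
  facet normal 1.0000 0.0000 0.0000
    outer loop
      vertex 24.25 0.00 0.00
      vertex 24.25 19.85 28.60
      vertex 24.25 0.00 28.60
    endloop
  endfacet
endsolid part

The G0 Z moves step by Δz≈9.53 mm. Every layer's G1 loop is the same polygon, so the solid is a straight extrusion of it from z=0 to z≈28.6. Closing with flat bottom and top caps and triangulating gives 12 facets — a rectangular box, roughly 24.2 × 19.9 mm footprint and 28.6 mm tall.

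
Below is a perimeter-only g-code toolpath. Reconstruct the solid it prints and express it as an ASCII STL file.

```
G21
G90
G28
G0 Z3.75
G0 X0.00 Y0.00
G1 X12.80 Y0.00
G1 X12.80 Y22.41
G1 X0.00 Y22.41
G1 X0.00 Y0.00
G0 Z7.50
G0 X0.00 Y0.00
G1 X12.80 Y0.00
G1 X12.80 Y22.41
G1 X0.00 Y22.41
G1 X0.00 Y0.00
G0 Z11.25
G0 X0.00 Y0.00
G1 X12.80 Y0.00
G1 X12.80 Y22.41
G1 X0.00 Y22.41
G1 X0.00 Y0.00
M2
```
solid part
  facet normal 0.0000 0.0000 -1.0000
    outer loop
      vertex 12.80 22.41 0.00
      vertex 12.80 0.00 0.00
      vertex 0.00 0.00 0.00
    endloop
  endfacet
  facet normal 0.0000 0.0000 -1.0000
    outer loop
      vertex 0.00 22.41 0.00
      vertex 12.80 22.41 0.00
      vertex 0.00 0.00 0.00
    endloop
  endfacet
  facet normal 0.0000 0.0000 1.0000
    outer loop
      vertex 0.00 0.00 11.25
      vertex 12.80 0.00 11.25
      vertex 12.80 22.41 11.25
    endloop
  endfacet
  facet normal 0.0000 0.0000 1.0000
    outer loop
      vertex 0.00 0.00 11.25
      vertex 12.80 22.41 11.25
      vertex 0.00 22.41 11.25
    endloop
  endfacet
  facet normal 0.0000 -1.0000 0.0000
    outer loop
      vertex 0.00 0.00 0.00
      vertex 12.80 0.00 0.00
      vertex 12.80 0.00 11.25
    endloop
  endfacet
  facet normal 0.0000 -1.0000 0.0000
    outer loop
      vertex 0.00 0.00 0.00
      vertex 12.80 0.00 11.25
      vertex 0.00 0.00 11.25
    endloop
  endfacet
  facet normal 0.0000 1.0000 0.0000
    outer loop
      vertex 12.80 22.41 11.25
      vertex 12.80 22.41 0.00
      vertex 0.00 22.41 0.00
    endloop
  endfacet
  facet normal 0.0000 1.0000 0.0000
    outer loop
      vertex 0.00 22.41 11.25
      vertex 12.80 22.41 11.25
      vertex 0.00 22.41 0.00
    endloop
  endfacet
  facet normal -1.0000 0.0000 0.0000
    outer loop
      vertex 0.00 22.41 11.25
      vertex 0.00 22.41 0.00
      vertex 0.00 0.00 0.00
    endloop
  endfacet
  facet normal -1.0000 0.0000 0.0000
    outer loop
      vertex 0.00 0.00 11.25
      vertex 0.00 22.41 11.25
      vertex 0.00 0.00 0.00
    endloop
  endfacet
  facet normal 1.0000 0.0000 0.0000
    outer loop
      vertex 12.80 0.00 0.00
      vertex 12.80 22.41 0.00
      vertex 12.80 22.41 11.25
    endloop
  endfacet
  facet normal 1.0000 0.0000 0.0000
    outer loop
      vertex 12.80 0.00 0.00
      vertex 12.80 22.41 11.25
      vertex 12.80 0.00 11.25
    endloop
  endfacet
endsolid part

The G0 Z moves step by Δz≈3.75 mm. Every layer's G1 loop is the same polygon, so the solid is a straight extrusion of it from z=0 to z≈11.2. Closing with flat bottom and top caps and triangulating gives 12 facets — a rectangular box, roughly 12.8 × 22.4 mm footprint and 11.2 mm tall.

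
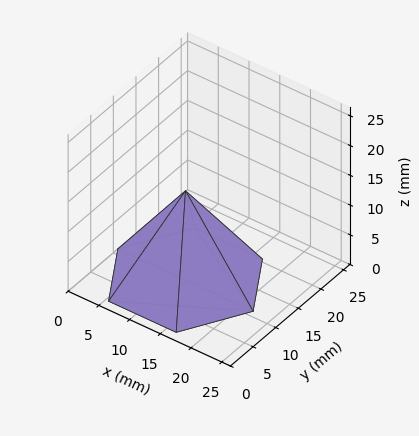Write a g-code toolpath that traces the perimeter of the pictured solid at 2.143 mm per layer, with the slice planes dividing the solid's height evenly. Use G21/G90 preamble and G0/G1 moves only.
Reading the render: the shape is a regular 6-sided pyramid, base circumscribed radius ≈ 11 mm, apex at z ≈ 15 mm (dimensions read to the nearest mm from the axis ticks). For the g-code, the solid's height is divided into equal slices at the stated Δz and each level perimeter traced with G1 moves after a G0 lift.

; perimeter-only toolpath
G21 ; units = mm
G90 ; absolute positioning
G28 ; home
; layer 1
G0 Z2.143
G0 X20.429 Y11.000
G1 X15.714 Y19.165
G1 X6.286 Y19.165
G1 X1.571 Y11.000
G1 X6.286 Y2.835
G1 X15.714 Y2.835
G1 X20.429 Y11.000
; layer 2
G0 Z4.286
G0 X18.857 Y11.000
G1 X14.929 Y17.804
G1 X7.071 Y17.804
G1 X3.143 Y11.000
G1 X7.071 Y4.196
G1 X14.929 Y4.196
G1 X18.857 Y11.000
; layer 3
G0 Z6.429
G0 X17.286 Y11.000
G1 X14.143 Y16.443
G1 X7.857 Y16.443
G1 X4.714 Y11.000
G1 X7.857 Y5.557
G1 X14.143 Y5.557
G1 X17.286 Y11.000
; layer 4
G0 Z8.571
G0 X15.714 Y11.000
G1 X13.357 Y15.083
G1 X8.643 Y15.083
G1 X6.286 Y11.000
G1 X8.643 Y6.917
G1 X13.357 Y6.917
G1 X15.714 Y11.000
; layer 5
G0 Z10.714
G0 X14.143 Y11.000
G1 X12.571 Y13.722
G1 X9.429 Y13.722
G1 X7.857 Y11.000
G1 X9.429 Y8.278
G1 X12.571 Y8.278
G1 X14.143 Y11.000
; layer 6
G0 Z12.857
G0 X12.571 Y11.000
G1 X11.786 Y12.361
G1 X10.214 Y12.361
G1 X9.429 Y11.000
G1 X10.214 Y9.639
G1 X11.786 Y9.639
G1 X12.571 Y11.000
M2 ; end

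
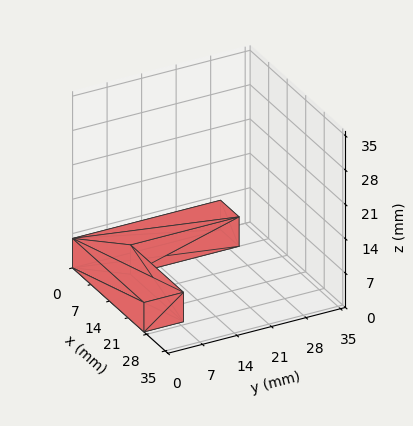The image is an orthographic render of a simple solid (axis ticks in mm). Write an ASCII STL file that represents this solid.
Reading the render: the shape is an L-shaped prism: outer 27 × 30 mm, arm thicknesses ≈ 8 mm (horizontal) and 7 mm (vertical), extruded 6 mm in z (dimensions read to the nearest mm from the axis ticks). For the STL, each face is triangulated and given an outward normal.

solid part
  facet normal 0.0000 0.0000 -1.0000
    outer loop
      vertex 27.0 8.0 0.0
      vertex 27.0 0.0 0.0
      vertex 0.0 0.0 0.0
    endloop
  endfacet
  facet normal 0.0000 0.0000 -1.0000
    outer loop
      vertex 7.0 8.0 0.0
      vertex 27.0 8.0 0.0
      vertex 0.0 0.0 0.0
    endloop
  endfacet
  facet normal 0.0000 0.0000 -1.0000
    outer loop
      vertex 7.0 30.0 0.0
      vertex 7.0 8.0 0.0
      vertex 0.0 0.0 0.0
    endloop
  endfacet
  facet normal 0.0000 0.0000 -1.0000
    outer loop
      vertex 0.0 30.0 0.0
      vertex 7.0 30.0 0.0
      vertex 0.0 0.0 0.0
    endloop
  endfacet
  facet normal 0.0000 0.0000 1.0000
    outer loop
      vertex 0.0 0.0 6.0
      vertex 27.0 0.0 6.0
      vertex 27.0 8.0 6.0
    endloop
  endfacet
  facet normal 0.0000 0.0000 1.0000
    outer loop
      vertex 0.0 0.0 6.0
      vertex 27.0 8.0 6.0
      vertex 7.0 8.0 6.0
    endloop
  endfacet
  facet normal 0.0000 0.0000 1.0000
    outer loop
      vertex 0.0 0.0 6.0
      vertex 7.0 8.0 6.0
      vertex 7.0 30.0 6.0
    endloop
  endfacet
  facet normal 0.0000 0.0000 1.0000
    outer loop
      vertex 0.0 0.0 6.0
      vertex 7.0 30.0 6.0
      vertex 0.0 30.0 6.0
    endloop
  endfacet
  facet normal 0.0000 -1.0000 0.0000
    outer loop
      vertex 0.0 0.0 0.0
      vertex 27.0 0.0 0.0
      vertex 27.0 0.0 6.0
    endloop
  endfacet
  facet normal 0.0000 -1.0000 0.0000
    outer loop
      vertex 0.0 0.0 0.0
      vertex 27.0 0.0 6.0
      vertex 0.0 0.0 6.0
    endloop
  endfacet
  facet normal 1.0000 0.0000 0.0000
    outer loop
      vertex 27.0 0.0 0.0
      vertex 27.0 8.0 0.0
      vertex 27.0 8.0 6.0
    endloop
  endfacet
  facet normal 1.0000 0.0000 0.0000
    outer loop
      vertex 27.0 0.0 0.0
      vertex 27.0 8.0 6.0
      vertex 27.0 0.0 6.0
    endloop
  endfacet
  facet normal 0.0000 1.0000 0.0000
    outer loop
      vertex 27.0 8.0 0.0
      vertex 7.0 8.0 0.0
      vertex 7.0 8.0 6.0
    endloop
  endfacet
  facet normal 0.0000 1.0000 0.0000
    outer loop
      vertex 27.0 8.0 0.0
      vertex 7.0 8.0 6.0
      vertex 27.0 8.0 6.0
    endloop
  endfacet
  facet normal 1.0000 0.0000 0.0000
    outer loop
      vertex 7.0 8.0 0.0
      vertex 7.0 30.0 0.0
      vertex 7.0 30.0 6.0
    endloop
  endfacet
  facet normal 1.0000 0.0000 0.0000
    outer loop
      vertex 7.0 8.0 0.0
      vertex 7.0 30.0 6.0
      vertex 7.0 8.0 6.0
    endloop
  endfacet
  facet normal 0.0000 1.0000 0.0000
    outer loop
      vertex 7.0 30.0 0.0
      vertex 0.0 30.0 0.0
      vertex 0.0 30.0 6.0
    endloop
  endfacet
  facet normal 0.0000 1.0000 0.0000
    outer loop
      vertex 7.0 30.0 0.0
      vertex 0.0 30.0 6.0
      vertex 7.0 30.0 6.0
    endloop
  endfacet
  facet normal -1.0000 0.0000 0.0000
    outer loop
      vertex 0.0 30.0 0.0
      vertex 0.0 0.0 0.0
      vertex 0.0 0.0 6.0
    endloop
  endfacet
  facet normal -1.0000 0.0000 0.0000
    outer loop
      vertex 0.0 30.0 0.0
      vertex 0.0 0.0 6.0
      vertex 0.0 30.0 6.0
    endloop
  endfacet
endsolid part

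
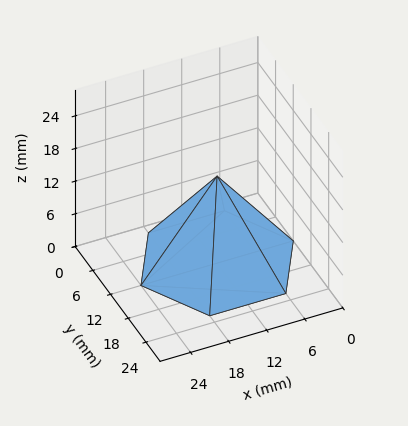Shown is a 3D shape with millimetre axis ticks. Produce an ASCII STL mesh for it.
Reading the render: the shape is a regular 6-sided pyramid, base circumscribed radius ≈ 12 mm, apex at z ≈ 16 mm (dimensions read to the nearest mm from the axis ticks). For the STL, each face is triangulated and given an outward normal.

solid part
  facet normal 0.0000 0.0000 -1.0000
    outer loop
      vertex 6.00 22.39 0.00
      vertex 18.00 22.39 0.00
      vertex 24.00 12.00 0.00
    endloop
  endfacet
  facet normal 0.0000 0.0000 -1.0000
    outer loop
      vertex 0.00 12.00 0.00
      vertex 6.00 22.39 0.00
      vertex 24.00 12.00 0.00
    endloop
  endfacet
  facet normal 0.0000 0.0000 -1.0000
    outer loop
      vertex 6.00 1.61 0.00
      vertex 0.00 12.00 0.00
      vertex 24.00 12.00 0.00
    endloop
  endfacet
  facet normal 0.0000 0.0000 -1.0000
    outer loop
      vertex 18.00 1.61 0.00
      vertex 6.00 1.61 0.00
      vertex 24.00 12.00 0.00
    endloop
  endfacet
  facet normal 0.7262 0.4194 0.5447
    outer loop
      vertex 24.00 12.00 0.00
      vertex 18.00 22.39 0.00
      vertex 12.00 12.00 16.00
    endloop
  endfacet
  facet normal 0.0000 0.8387 0.5446
    outer loop
      vertex 18.00 22.39 0.00
      vertex 6.00 22.39 0.00
      vertex 12.00 12.00 16.00
    endloop
  endfacet
  facet normal -0.7262 0.4194 0.5447
    outer loop
      vertex 6.00 22.39 0.00
      vertex 0.00 12.00 0.00
      vertex 12.00 12.00 16.00
    endloop
  endfacet
  facet normal -0.7262 -0.4194 0.5447
    outer loop
      vertex 0.00 12.00 0.00
      vertex 6.00 1.61 0.00
      vertex 12.00 12.00 16.00
    endloop
  endfacet
  facet normal 0.0000 -0.8387 0.5446
    outer loop
      vertex 6.00 1.61 0.00
      vertex 18.00 1.61 0.00
      vertex 12.00 12.00 16.00
    endloop
  endfacet
  facet normal 0.7262 -0.4194 0.5447
    outer loop
      vertex 18.00 1.61 0.00
      vertex 24.00 12.00 0.00
      vertex 12.00 12.00 16.00
    endloop
  endfacet
endsolid part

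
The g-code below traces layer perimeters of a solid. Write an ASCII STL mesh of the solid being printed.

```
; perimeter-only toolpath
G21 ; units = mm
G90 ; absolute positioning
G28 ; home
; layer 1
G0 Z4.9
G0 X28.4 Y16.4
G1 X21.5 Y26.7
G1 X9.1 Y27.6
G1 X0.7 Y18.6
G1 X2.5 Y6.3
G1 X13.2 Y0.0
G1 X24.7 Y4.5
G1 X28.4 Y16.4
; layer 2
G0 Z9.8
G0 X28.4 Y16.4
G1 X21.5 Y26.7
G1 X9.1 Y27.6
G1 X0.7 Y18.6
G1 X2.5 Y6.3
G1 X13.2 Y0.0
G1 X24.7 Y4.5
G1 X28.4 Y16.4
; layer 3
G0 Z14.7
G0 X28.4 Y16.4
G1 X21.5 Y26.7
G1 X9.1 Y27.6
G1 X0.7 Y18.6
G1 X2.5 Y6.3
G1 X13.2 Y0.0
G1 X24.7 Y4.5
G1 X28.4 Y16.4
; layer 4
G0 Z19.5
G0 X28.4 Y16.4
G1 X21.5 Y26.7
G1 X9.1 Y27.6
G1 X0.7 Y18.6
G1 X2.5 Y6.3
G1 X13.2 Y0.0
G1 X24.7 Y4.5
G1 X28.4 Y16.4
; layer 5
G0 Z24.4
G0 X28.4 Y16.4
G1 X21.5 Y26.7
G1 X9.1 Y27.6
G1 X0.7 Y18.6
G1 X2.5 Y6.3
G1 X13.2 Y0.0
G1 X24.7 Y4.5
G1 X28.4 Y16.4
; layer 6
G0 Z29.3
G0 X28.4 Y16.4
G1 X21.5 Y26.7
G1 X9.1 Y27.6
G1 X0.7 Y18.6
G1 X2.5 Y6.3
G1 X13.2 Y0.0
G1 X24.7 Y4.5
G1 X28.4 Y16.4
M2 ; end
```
solid part
  facet normal 0.0000 0.0000 -1.0000
    outer loop
      vertex 9.1 27.6 0.0
      vertex 21.5 26.7 0.0
      vertex 28.4 16.4 0.0
    endloop
  endfacet
  facet normal 0.0000 0.0000 -1.0000
    outer loop
      vertex 0.7 18.6 0.0
      vertex 9.1 27.6 0.0
      vertex 28.4 16.4 0.0
    endloop
  endfacet
  facet normal 0.0000 0.0000 -1.0000
    outer loop
      vertex 2.5 6.3 0.0
      vertex 0.7 18.6 0.0
      vertex 28.4 16.4 0.0
    endloop
  endfacet
  facet normal 0.0000 0.0000 -1.0000
    outer loop
      vertex 13.2 0.0 0.0
      vertex 2.5 6.3 0.0
      vertex 28.4 16.4 0.0
    endloop
  endfacet
  facet normal 0.0000 0.0000 -1.0000
    outer loop
      vertex 24.7 4.5 0.0
      vertex 13.2 0.0 0.0
      vertex 28.4 16.4 0.0
    endloop
  endfacet
  facet normal 0.0000 0.0000 1.0000
    outer loop
      vertex 28.4 16.4 29.3
      vertex 21.5 26.7 29.3
      vertex 9.1 27.6 29.3
    endloop
  endfacet
  facet normal 0.0000 0.0000 1.0000
    outer loop
      vertex 28.4 16.4 29.3
      vertex 9.1 27.6 29.3
      vertex 0.7 18.6 29.3
    endloop
  endfacet
  facet normal 0.0000 0.0000 1.0000
    outer loop
      vertex 28.4 16.4 29.3
      vertex 0.7 18.6 29.3
      vertex 2.5 6.3 29.3
    endloop
  endfacet
  facet normal 0.0000 0.0000 1.0000
    outer loop
      vertex 28.4 16.4 29.3
      vertex 2.5 6.3 29.3
      vertex 13.2 0.0 29.3
    endloop
  endfacet
  facet normal 0.0000 0.0000 1.0000
    outer loop
      vertex 28.4 16.4 29.3
      vertex 13.2 0.0 29.3
      vertex 24.7 4.5 29.3
    endloop
  endfacet
  facet normal 0.8308 0.5566 0.0000
    outer loop
      vertex 28.4 16.4 0.0
      vertex 21.5 26.7 0.0
      vertex 21.5 26.7 29.3
    endloop
  endfacet
  facet normal 0.8308 0.5566 0.0000
    outer loop
      vertex 28.4 16.4 0.0
      vertex 21.5 26.7 29.3
      vertex 28.4 16.4 29.3
    endloop
  endfacet
  facet normal 0.0724 0.9974 0.0000
    outer loop
      vertex 21.5 26.7 0.0
      vertex 9.1 27.6 0.0
      vertex 9.1 27.6 29.3
    endloop
  endfacet
  facet normal 0.0724 0.9974 0.0000
    outer loop
      vertex 21.5 26.7 0.0
      vertex 9.1 27.6 29.3
      vertex 21.5 26.7 29.3
    endloop
  endfacet
  facet normal -0.7311 0.6823 0.0000
    outer loop
      vertex 9.1 27.6 0.0
      vertex 0.7 18.6 0.0
      vertex 0.7 18.6 29.3
    endloop
  endfacet
  facet normal -0.7311 0.6823 0.0000
    outer loop
      vertex 9.1 27.6 0.0
      vertex 0.7 18.6 29.3
      vertex 9.1 27.6 29.3
    endloop
  endfacet
  facet normal -0.9895 -0.1448 0.0000
    outer loop
      vertex 0.7 18.6 0.0
      vertex 2.5 6.3 0.0
      vertex 2.5 6.3 29.3
    endloop
  endfacet
  facet normal -0.9895 -0.1448 0.0000
    outer loop
      vertex 0.7 18.6 0.0
      vertex 2.5 6.3 29.3
      vertex 0.7 18.6 29.3
    endloop
  endfacet
  facet normal -0.5074 -0.8617 0.0000
    outer loop
      vertex 2.5 6.3 0.0
      vertex 13.2 0.0 0.0
      vertex 13.2 0.0 29.3
    endloop
  endfacet
  facet normal -0.5074 -0.8617 0.0000
    outer loop
      vertex 2.5 6.3 0.0
      vertex 13.2 0.0 29.3
      vertex 2.5 6.3 29.3
    endloop
  endfacet
  facet normal 0.3644 -0.9312 0.0000
    outer loop
      vertex 13.2 0.0 0.0
      vertex 24.7 4.5 0.0
      vertex 24.7 4.5 29.3
    endloop
  endfacet
  facet normal 0.3644 -0.9312 0.0000
    outer loop
      vertex 13.2 0.0 0.0
      vertex 24.7 4.5 29.3
      vertex 13.2 0.0 29.3
    endloop
  endfacet
  facet normal 0.9549 -0.2969 0.0000
    outer loop
      vertex 24.7 4.5 0.0
      vertex 28.4 16.4 0.0
      vertex 28.4 16.4 29.3
    endloop
  endfacet
  facet normal 0.9549 -0.2969 0.0000
    outer loop
      vertex 24.7 4.5 0.0
      vertex 28.4 16.4 29.3
      vertex 24.7 4.5 29.3
    endloop
  endfacet
endsolid part

The G0 Z moves step by Δz≈4.9 mm. Every layer's G1 loop is the same polygon, so the solid is a straight extrusion of it from z=0 to z≈29.3. Closing with flat bottom and top caps and triangulating gives 24 facets — a regular 7-sided prism (a cylinder approximated with 7 flat sides), circumscribed radius ≈ 14.3 mm, height ≈ 29.3 mm.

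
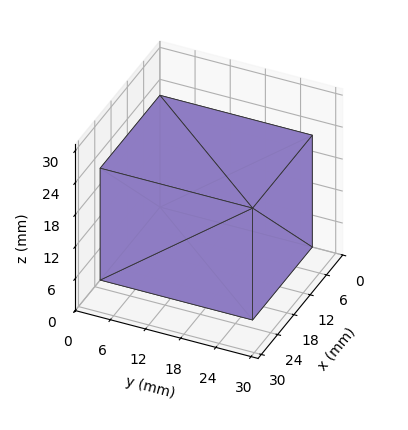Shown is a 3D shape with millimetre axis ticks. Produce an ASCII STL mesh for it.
Reading the render: the shape is a rectangular box, roughly 22 × 26 mm footprint and 21 mm tall (dimensions read to the nearest mm from the axis ticks). For the STL, each face is triangulated and given an outward normal.

solid part
  facet normal 0.0000 0.0000 -1.0000
    outer loop
      vertex 22.0 26.0 0.0
      vertex 22.0 0.0 0.0
      vertex 0.0 0.0 0.0
    endloop
  endfacet
  facet normal 0.0000 0.0000 -1.0000
    outer loop
      vertex 0.0 26.0 0.0
      vertex 22.0 26.0 0.0
      vertex 0.0 0.0 0.0
    endloop
  endfacet
  facet normal 0.0000 0.0000 1.0000
    outer loop
      vertex 0.0 0.0 21.0
      vertex 22.0 0.0 21.0
      vertex 22.0 26.0 21.0
    endloop
  endfacet
  facet normal 0.0000 0.0000 1.0000
    outer loop
      vertex 0.0 0.0 21.0
      vertex 22.0 26.0 21.0
      vertex 0.0 26.0 21.0
    endloop
  endfacet
  facet normal 0.0000 -1.0000 0.0000
    outer loop
      vertex 0.0 0.0 0.0
      vertex 22.0 0.0 0.0
      vertex 22.0 0.0 21.0
    endloop
  endfacet
  facet normal 0.0000 -1.0000 0.0000
    outer loop
      vertex 0.0 0.0 0.0
      vertex 22.0 0.0 21.0
      vertex 0.0 0.0 21.0
    endloop
  endfacet
  facet normal 0.0000 1.0000 0.0000
    outer loop
      vertex 22.0 26.0 21.0
      vertex 22.0 26.0 0.0
      vertex 0.0 26.0 0.0
    endloop
  endfacet
  facet normal 0.0000 1.0000 0.0000
    outer loop
      vertex 0.0 26.0 21.0
      vertex 22.0 26.0 21.0
      vertex 0.0 26.0 0.0
    endloop
  endfacet
  facet normal -1.0000 0.0000 0.0000
    outer loop
      vertex 0.0 26.0 21.0
      vertex 0.0 26.0 0.0
      vertex 0.0 0.0 0.0
    endloop
  endfacet
  facet normal -1.0000 0.0000 0.0000
    outer loop
      vertex 0.0 0.0 21.0
      vertex 0.0 26.0 21.0
      vertex 0.0 0.0 0.0
    endloop
  endfacet
  facet normal 1.0000 0.0000 0.0000
    outer loop
      vertex 22.0 0.0 0.0
      vertex 22.0 26.0 0.0
      vertex 22.0 26.0 21.0
    endloop
  endfacet
  facet normal 1.0000 0.0000 0.0000
    outer loop
      vertex 22.0 0.0 0.0
      vertex 22.0 26.0 21.0
      vertex 22.0 0.0 21.0
    endloop
  endfacet
endsolid part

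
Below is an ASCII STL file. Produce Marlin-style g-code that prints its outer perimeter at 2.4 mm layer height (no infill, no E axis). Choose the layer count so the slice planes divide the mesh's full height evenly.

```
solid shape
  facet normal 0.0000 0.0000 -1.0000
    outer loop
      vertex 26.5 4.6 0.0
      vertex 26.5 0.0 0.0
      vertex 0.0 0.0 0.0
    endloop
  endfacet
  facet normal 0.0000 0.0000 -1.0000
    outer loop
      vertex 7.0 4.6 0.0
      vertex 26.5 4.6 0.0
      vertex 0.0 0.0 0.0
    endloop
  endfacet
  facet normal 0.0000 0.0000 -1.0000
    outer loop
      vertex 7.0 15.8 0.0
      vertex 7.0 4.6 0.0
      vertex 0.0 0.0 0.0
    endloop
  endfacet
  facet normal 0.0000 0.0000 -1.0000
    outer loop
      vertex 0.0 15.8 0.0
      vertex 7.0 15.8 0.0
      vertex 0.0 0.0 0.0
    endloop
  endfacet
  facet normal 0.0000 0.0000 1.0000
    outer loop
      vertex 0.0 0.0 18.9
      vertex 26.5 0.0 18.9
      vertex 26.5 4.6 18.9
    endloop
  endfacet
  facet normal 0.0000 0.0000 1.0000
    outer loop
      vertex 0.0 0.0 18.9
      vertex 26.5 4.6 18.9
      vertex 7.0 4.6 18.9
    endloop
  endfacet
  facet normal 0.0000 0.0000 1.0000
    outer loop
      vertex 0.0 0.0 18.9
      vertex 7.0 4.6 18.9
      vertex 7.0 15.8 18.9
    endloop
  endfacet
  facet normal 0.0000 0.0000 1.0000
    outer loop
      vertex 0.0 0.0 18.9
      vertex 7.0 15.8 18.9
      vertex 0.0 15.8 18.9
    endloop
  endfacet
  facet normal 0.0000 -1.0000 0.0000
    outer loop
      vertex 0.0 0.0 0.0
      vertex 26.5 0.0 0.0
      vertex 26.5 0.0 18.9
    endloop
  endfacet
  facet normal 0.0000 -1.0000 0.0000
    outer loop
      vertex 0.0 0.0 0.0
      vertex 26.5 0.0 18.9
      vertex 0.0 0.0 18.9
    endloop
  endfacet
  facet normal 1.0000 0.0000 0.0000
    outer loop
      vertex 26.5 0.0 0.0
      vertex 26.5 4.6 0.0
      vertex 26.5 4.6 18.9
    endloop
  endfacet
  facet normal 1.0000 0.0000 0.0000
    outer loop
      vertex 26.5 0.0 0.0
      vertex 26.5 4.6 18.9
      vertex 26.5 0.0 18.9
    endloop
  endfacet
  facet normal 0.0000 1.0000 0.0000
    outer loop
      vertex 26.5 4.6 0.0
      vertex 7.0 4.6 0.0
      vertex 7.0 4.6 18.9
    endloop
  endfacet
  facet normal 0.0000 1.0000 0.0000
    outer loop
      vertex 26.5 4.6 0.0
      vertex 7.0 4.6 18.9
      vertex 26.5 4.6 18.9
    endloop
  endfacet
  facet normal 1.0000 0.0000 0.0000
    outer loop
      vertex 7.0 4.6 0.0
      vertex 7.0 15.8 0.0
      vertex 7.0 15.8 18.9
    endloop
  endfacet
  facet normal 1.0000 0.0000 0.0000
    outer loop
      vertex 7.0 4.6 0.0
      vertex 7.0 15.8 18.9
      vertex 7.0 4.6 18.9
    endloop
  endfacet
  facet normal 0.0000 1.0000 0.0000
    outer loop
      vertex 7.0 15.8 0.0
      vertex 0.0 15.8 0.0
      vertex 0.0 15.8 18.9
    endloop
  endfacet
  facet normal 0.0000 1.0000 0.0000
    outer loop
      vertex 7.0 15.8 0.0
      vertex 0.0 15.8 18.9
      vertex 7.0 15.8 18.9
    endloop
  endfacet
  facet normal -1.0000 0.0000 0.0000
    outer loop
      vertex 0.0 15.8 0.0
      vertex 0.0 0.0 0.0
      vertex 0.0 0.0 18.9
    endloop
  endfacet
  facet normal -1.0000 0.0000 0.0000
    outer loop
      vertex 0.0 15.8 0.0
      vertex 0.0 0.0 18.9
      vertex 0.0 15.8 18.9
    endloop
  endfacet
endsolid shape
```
; perimeter-only toolpath
G21 ; units = mm
G90 ; absolute positioning
G28 ; home
; layer 1
G0 Z2.4
G0 X0.0 Y0.0
G1 X26.5 Y0.0
G1 X26.5 Y4.6
G1 X7.0 Y4.6
G1 X7.0 Y15.8
G1 X0.0 Y15.8
G1 X0.0 Y0.0
; layer 2
G0 Z4.7
G0 X0.0 Y0.0
G1 X26.5 Y0.0
G1 X26.5 Y4.6
G1 X7.0 Y4.6
G1 X7.0 Y15.8
G1 X0.0 Y15.8
G1 X0.0 Y0.0
; layer 3
G0 Z7.1
G0 X0.0 Y0.0
G1 X26.5 Y0.0
G1 X26.5 Y4.6
G1 X7.0 Y4.6
G1 X7.0 Y15.8
G1 X0.0 Y15.8
G1 X0.0 Y0.0
; layer 4
G0 Z9.4
G0 X0.0 Y0.0
G1 X26.5 Y0.0
G1 X26.5 Y4.6
G1 X7.0 Y4.6
G1 X7.0 Y15.8
G1 X0.0 Y15.8
G1 X0.0 Y0.0
; layer 5
G0 Z11.8
G0 X0.0 Y0.0
G1 X26.5 Y0.0
G1 X26.5 Y4.6
G1 X7.0 Y4.6
G1 X7.0 Y15.8
G1 X0.0 Y15.8
G1 X0.0 Y0.0
; layer 6
G0 Z14.2
G0 X0.0 Y0.0
G1 X26.5 Y0.0
G1 X26.5 Y4.6
G1 X7.0 Y4.6
G1 X7.0 Y15.8
G1 X0.0 Y15.8
G1 X0.0 Y0.0
; layer 7
G0 Z16.5
G0 X0.0 Y0.0
G1 X26.5 Y0.0
G1 X26.5 Y4.6
G1 X7.0 Y4.6
G1 X7.0 Y15.8
G1 X0.0 Y15.8
G1 X0.0 Y0.0
; layer 8
G0 Z18.9
G0 X0.0 Y0.0
G1 X26.5 Y0.0
G1 X26.5 Y4.6
G1 X7.0 Y4.6
G1 X7.0 Y15.8
G1 X0.0 Y15.8
G1 X0.0 Y0.0
M2 ; end

The solid is an L-shaped prism: outer 26.5 × 15.8 mm, arm thicknesses ≈ 4.6 mm (horizontal) and 7 mm (vertical), extruded 18.9 mm in z. Slicing at Δz = 2.4 mm — 8 equal slices spanning the solid's height, so layer i sits at z = i·h/8 — gives 8 non-empty perimeters. Each is a 6-segment closed polygon; G0 lifts to the layer z and rapids to the start vertex, then G1 traces the edges.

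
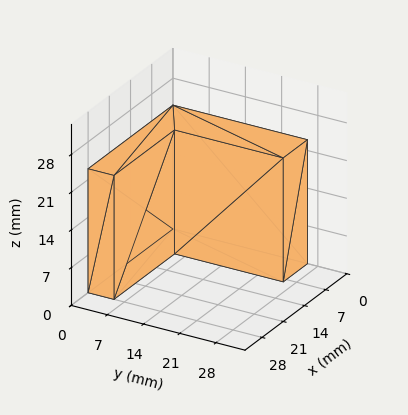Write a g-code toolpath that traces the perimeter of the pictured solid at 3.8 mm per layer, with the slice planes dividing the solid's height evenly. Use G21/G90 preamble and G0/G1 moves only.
Reading the render: the shape is an L-shaped prism: outer 28 × 26 mm, arm thicknesses ≈ 5 mm (horizontal) and 8 mm (vertical), extruded 23 mm in z (dimensions read to the nearest mm from the axis ticks). For the g-code, the solid's height is divided into equal slices at the stated Δz and each level perimeter traced with G1 moves after a G0 lift.

; perimeter-only toolpath
G21 ; units = mm
G90 ; absolute positioning
G28 ; home
; layer 1
G0 Z3.8
G0 X0.0 Y0.0
G1 X28.0 Y0.0
G1 X28.0 Y5.0
G1 X8.0 Y5.0
G1 X8.0 Y26.0
G1 X0.0 Y26.0
G1 X0.0 Y0.0
; layer 2
G0 Z7.7
G0 X0.0 Y0.0
G1 X28.0 Y0.0
G1 X28.0 Y5.0
G1 X8.0 Y5.0
G1 X8.0 Y26.0
G1 X0.0 Y26.0
G1 X0.0 Y0.0
; layer 3
G0 Z11.5
G0 X0.0 Y0.0
G1 X28.0 Y0.0
G1 X28.0 Y5.0
G1 X8.0 Y5.0
G1 X8.0 Y26.0
G1 X0.0 Y26.0
G1 X0.0 Y0.0
; layer 4
G0 Z15.3
G0 X0.0 Y0.0
G1 X28.0 Y0.0
G1 X28.0 Y5.0
G1 X8.0 Y5.0
G1 X8.0 Y26.0
G1 X0.0 Y26.0
G1 X0.0 Y0.0
; layer 5
G0 Z19.2
G0 X0.0 Y0.0
G1 X28.0 Y0.0
G1 X28.0 Y5.0
G1 X8.0 Y5.0
G1 X8.0 Y26.0
G1 X0.0 Y26.0
G1 X0.0 Y0.0
; layer 6
G0 Z23.0
G0 X0.0 Y0.0
G1 X28.0 Y0.0
G1 X28.0 Y5.0
G1 X8.0 Y5.0
G1 X8.0 Y26.0
G1 X0.0 Y26.0
G1 X0.0 Y0.0
M2 ; end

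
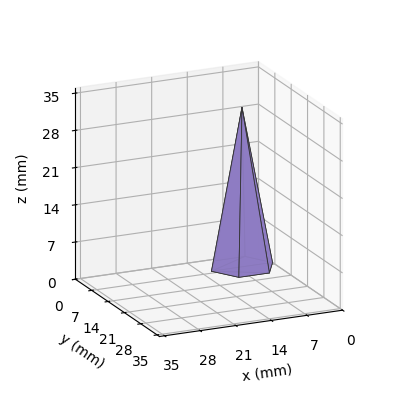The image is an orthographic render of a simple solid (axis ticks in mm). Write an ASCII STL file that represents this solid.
Reading the render: the shape is a regular 6-sided pyramid, base circumscribed radius ≈ 6 mm, apex at z ≈ 30 mm (dimensions read to the nearest mm from the axis ticks). For the STL, each face is triangulated and given an outward normal.

solid part
  facet normal 0.0000 0.0000 -1.0000
    outer loop
      vertex 3.0 11.2 0.0
      vertex 9.0 11.2 0.0
      vertex 12.0 6.0 0.0
    endloop
  endfacet
  facet normal 0.0000 0.0000 -1.0000
    outer loop
      vertex 0.0 6.0 0.0
      vertex 3.0 11.2 0.0
      vertex 12.0 6.0 0.0
    endloop
  endfacet
  facet normal 0.0000 0.0000 -1.0000
    outer loop
      vertex 3.0 0.8 0.0
      vertex 0.0 6.0 0.0
      vertex 12.0 6.0 0.0
    endloop
  endfacet
  facet normal 0.0000 0.0000 -1.0000
    outer loop
      vertex 9.0 0.8 0.0
      vertex 3.0 0.8 0.0
      vertex 12.0 6.0 0.0
    endloop
  endfacet
  facet normal 0.8535 0.4924 0.1707
    outer loop
      vertex 12.0 6.0 0.0
      vertex 9.0 11.2 0.0
      vertex 6.0 6.0 30.0
    endloop
  endfacet
  facet normal 0.0000 0.9853 0.1708
    outer loop
      vertex 9.0 11.2 0.0
      vertex 3.0 11.2 0.0
      vertex 6.0 6.0 30.0
    endloop
  endfacet
  facet normal -0.8535 0.4924 0.1707
    outer loop
      vertex 3.0 11.2 0.0
      vertex 0.0 6.0 0.0
      vertex 6.0 6.0 30.0
    endloop
  endfacet
  facet normal -0.8535 -0.4924 0.1707
    outer loop
      vertex 0.0 6.0 0.0
      vertex 3.0 0.8 0.0
      vertex 6.0 6.0 30.0
    endloop
  endfacet
  facet normal 0.0000 -0.9853 0.1708
    outer loop
      vertex 3.0 0.8 0.0
      vertex 9.0 0.8 0.0
      vertex 6.0 6.0 30.0
    endloop
  endfacet
  facet normal 0.8535 -0.4924 0.1707
    outer loop
      vertex 9.0 0.8 0.0
      vertex 12.0 6.0 0.0
      vertex 6.0 6.0 30.0
    endloop
  endfacet
endsolid part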